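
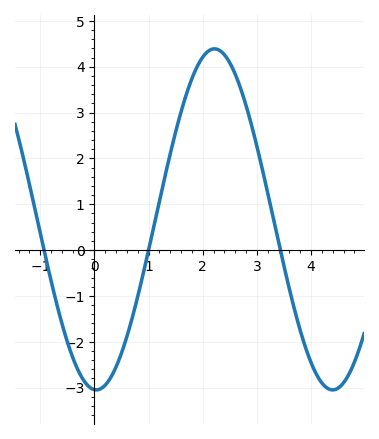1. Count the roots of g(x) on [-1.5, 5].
3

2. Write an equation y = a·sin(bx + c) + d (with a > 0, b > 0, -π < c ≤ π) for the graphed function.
y = 3.72sin(1.4x - 1.6) + 0.67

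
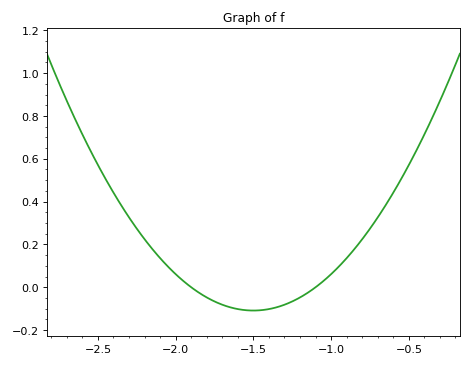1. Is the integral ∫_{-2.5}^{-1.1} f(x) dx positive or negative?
positive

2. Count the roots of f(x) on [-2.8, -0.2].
2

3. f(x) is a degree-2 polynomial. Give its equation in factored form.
y = 0.68(x + 1.9)(x + 1.1)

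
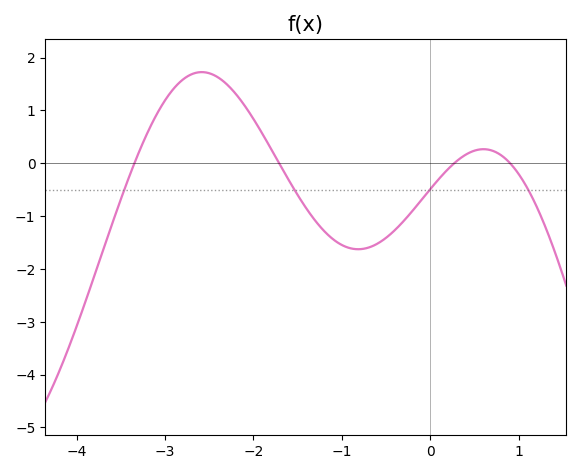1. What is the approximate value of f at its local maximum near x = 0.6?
0.267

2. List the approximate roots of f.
-3.35, -1.71, 0.269, 0.902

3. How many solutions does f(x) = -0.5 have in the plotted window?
4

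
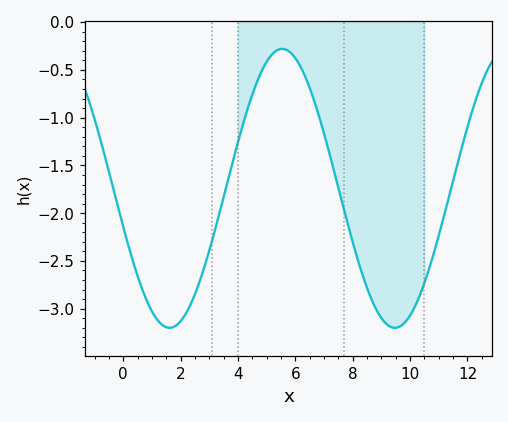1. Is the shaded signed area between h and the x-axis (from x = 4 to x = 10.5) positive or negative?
negative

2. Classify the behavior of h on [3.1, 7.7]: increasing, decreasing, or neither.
neither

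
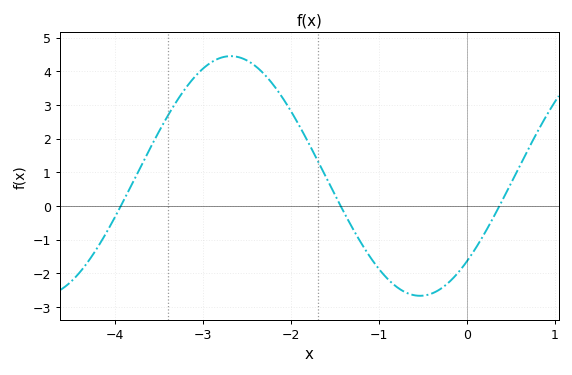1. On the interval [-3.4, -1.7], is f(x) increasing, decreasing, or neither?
neither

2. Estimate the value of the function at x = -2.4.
4.14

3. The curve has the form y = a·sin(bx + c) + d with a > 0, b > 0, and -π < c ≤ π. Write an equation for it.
y = 3.56sin(1.46x - 0.79) + 0.89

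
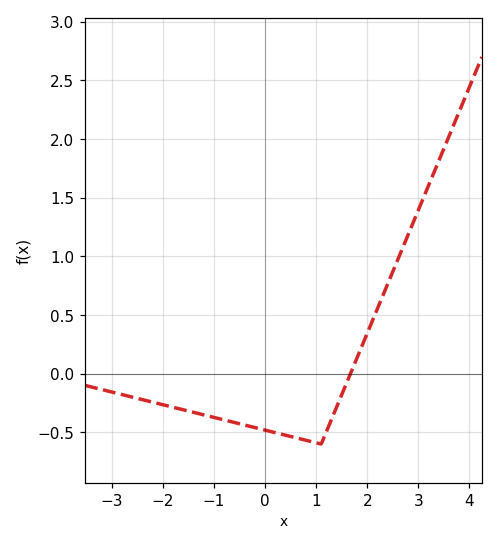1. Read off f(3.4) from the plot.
1.8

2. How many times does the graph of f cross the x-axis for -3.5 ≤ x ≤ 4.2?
1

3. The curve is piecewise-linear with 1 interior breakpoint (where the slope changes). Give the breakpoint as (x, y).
(1.1, -0.6)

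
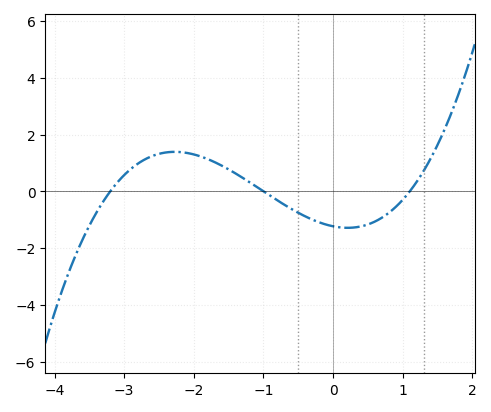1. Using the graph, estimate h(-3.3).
-0.4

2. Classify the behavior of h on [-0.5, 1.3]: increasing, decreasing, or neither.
neither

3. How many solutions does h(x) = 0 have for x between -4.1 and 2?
3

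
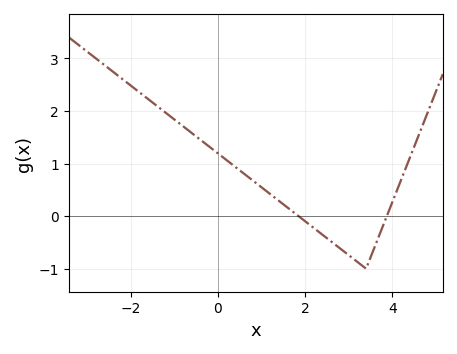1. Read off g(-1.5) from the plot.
2.2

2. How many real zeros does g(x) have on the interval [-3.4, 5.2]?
2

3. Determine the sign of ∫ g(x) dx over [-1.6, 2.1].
positive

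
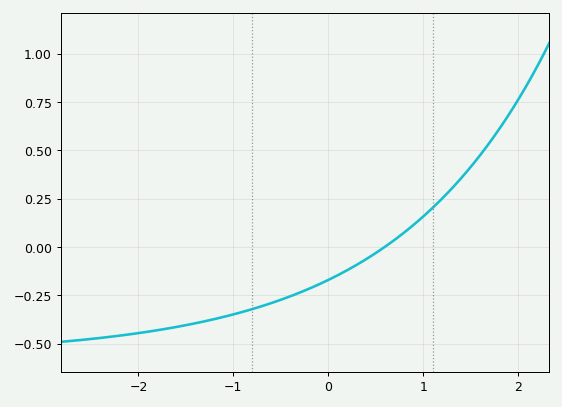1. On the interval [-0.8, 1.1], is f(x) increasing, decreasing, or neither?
increasing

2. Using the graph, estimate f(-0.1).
-0.193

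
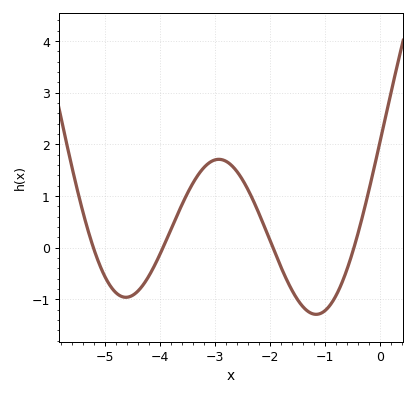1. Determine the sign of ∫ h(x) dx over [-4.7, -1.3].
positive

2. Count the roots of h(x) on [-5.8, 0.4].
4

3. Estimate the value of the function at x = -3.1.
1.65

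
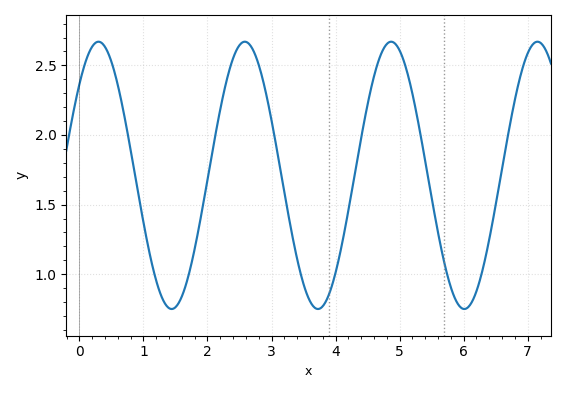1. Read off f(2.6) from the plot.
2.65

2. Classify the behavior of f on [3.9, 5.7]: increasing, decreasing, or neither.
neither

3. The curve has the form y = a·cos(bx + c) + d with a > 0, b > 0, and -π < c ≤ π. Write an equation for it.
y = 0.96cos(2.8x - 0.82) + 1.71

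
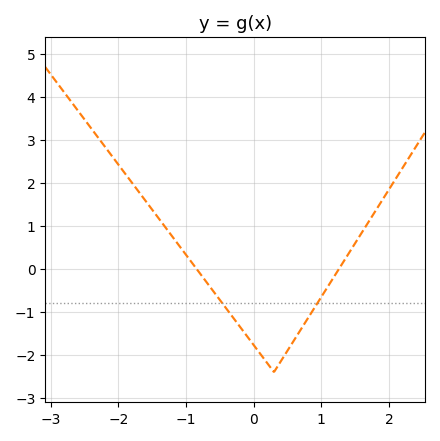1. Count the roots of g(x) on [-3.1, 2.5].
2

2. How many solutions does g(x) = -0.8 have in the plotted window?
2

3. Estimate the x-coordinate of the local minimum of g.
0.3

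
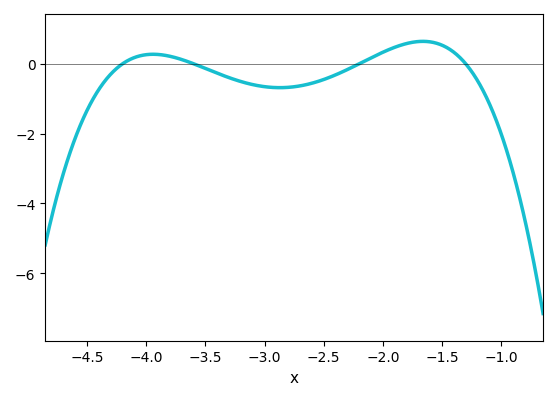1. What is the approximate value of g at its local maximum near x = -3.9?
0.272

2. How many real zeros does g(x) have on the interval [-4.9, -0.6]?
4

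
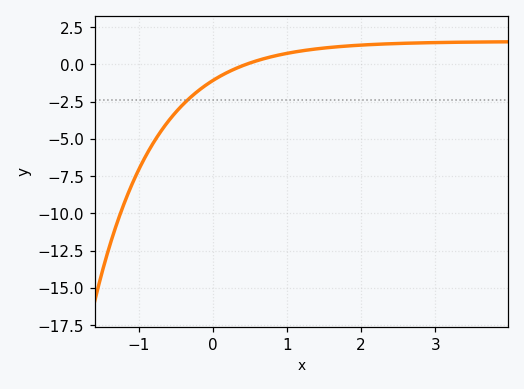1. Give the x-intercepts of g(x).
0.452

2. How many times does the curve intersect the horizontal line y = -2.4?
1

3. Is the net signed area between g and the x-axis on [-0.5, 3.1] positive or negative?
positive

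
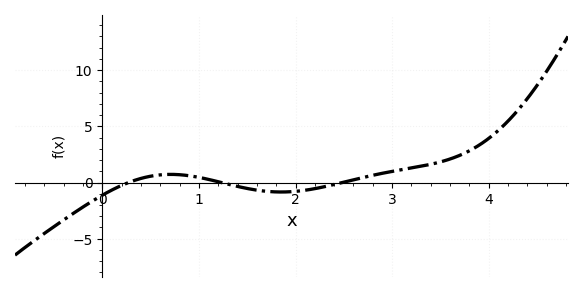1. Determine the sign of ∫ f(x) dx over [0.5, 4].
positive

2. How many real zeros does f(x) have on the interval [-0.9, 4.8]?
3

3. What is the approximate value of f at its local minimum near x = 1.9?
-0.843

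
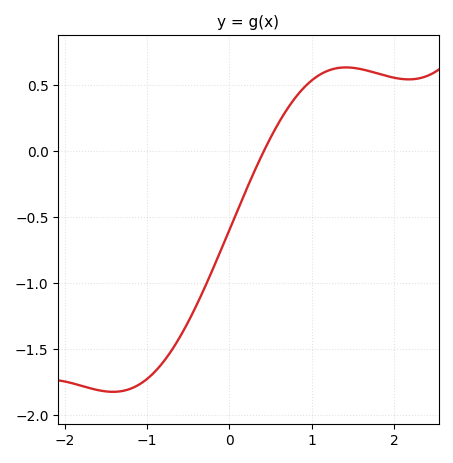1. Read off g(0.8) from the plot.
0.4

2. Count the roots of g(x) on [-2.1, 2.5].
1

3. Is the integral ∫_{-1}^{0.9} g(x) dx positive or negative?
negative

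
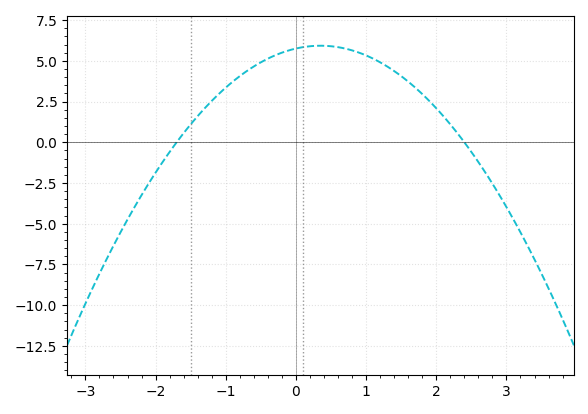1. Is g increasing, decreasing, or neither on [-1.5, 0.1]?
increasing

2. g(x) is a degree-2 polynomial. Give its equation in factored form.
y = -1.41(x + 1.7)(x - 2.4)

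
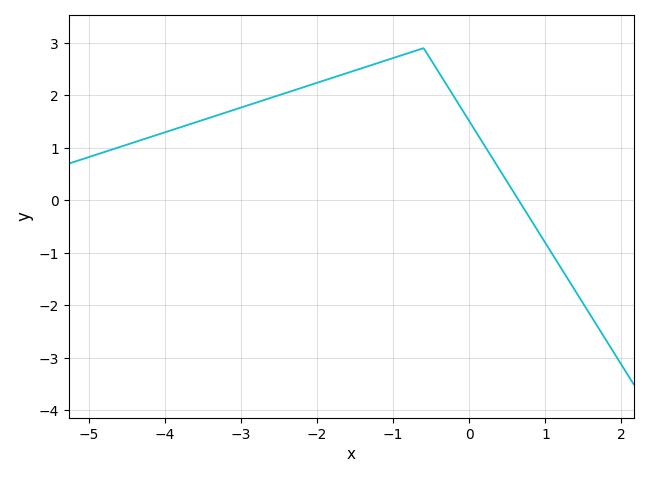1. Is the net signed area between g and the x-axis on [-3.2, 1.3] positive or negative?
positive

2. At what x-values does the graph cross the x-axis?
0.65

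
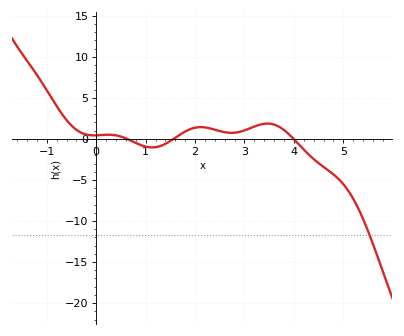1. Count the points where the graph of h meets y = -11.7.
1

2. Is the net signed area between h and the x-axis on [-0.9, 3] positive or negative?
positive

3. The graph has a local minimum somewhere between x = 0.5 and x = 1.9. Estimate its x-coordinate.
1.13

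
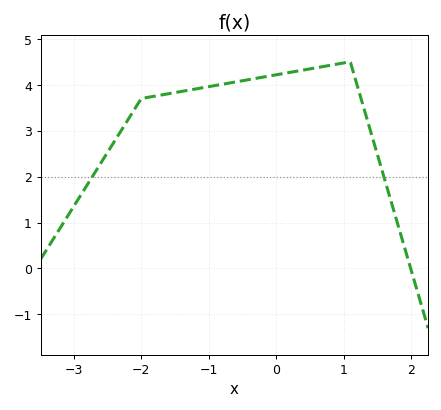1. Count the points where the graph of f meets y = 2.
2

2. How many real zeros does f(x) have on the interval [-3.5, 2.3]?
1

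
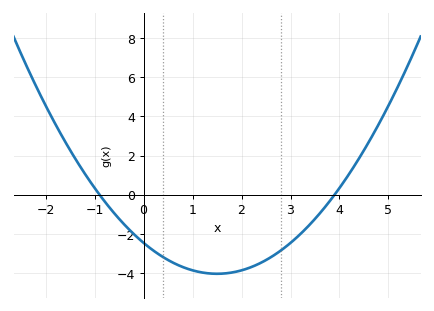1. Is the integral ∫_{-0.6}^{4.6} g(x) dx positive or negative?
negative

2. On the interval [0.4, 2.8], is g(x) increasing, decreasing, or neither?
neither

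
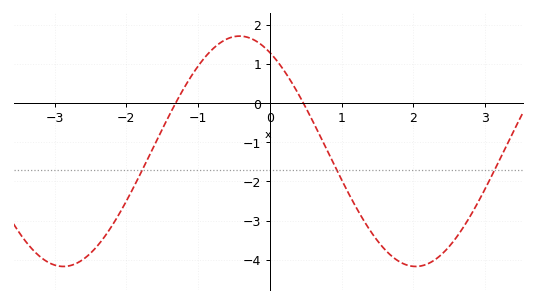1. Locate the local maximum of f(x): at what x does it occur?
-0.4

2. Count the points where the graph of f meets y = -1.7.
3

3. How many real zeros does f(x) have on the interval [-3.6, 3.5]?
2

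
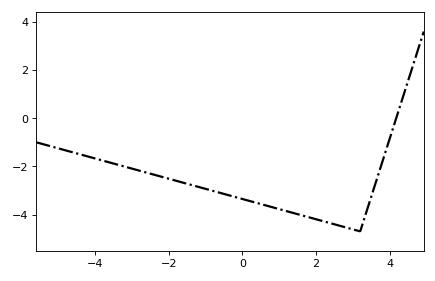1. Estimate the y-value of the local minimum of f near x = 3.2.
-4.7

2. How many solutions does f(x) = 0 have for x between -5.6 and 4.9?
1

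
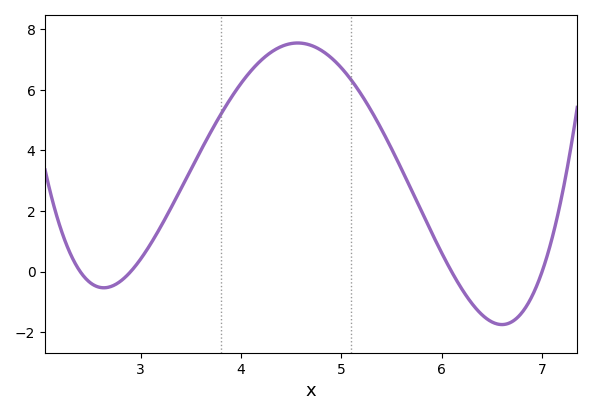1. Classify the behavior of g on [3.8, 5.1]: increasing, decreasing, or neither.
neither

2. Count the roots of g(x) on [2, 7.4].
4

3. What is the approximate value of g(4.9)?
7.06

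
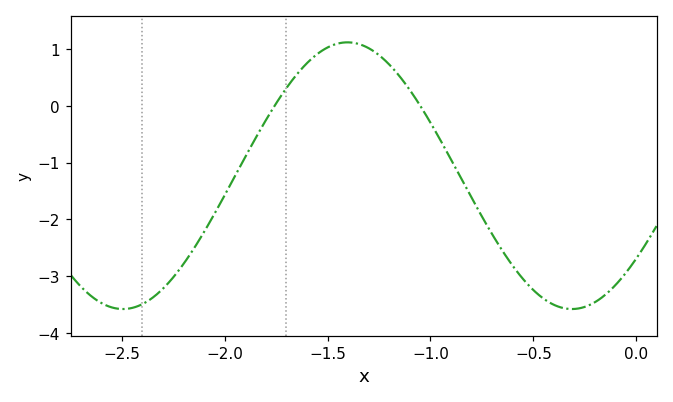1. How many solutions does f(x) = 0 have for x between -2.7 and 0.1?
2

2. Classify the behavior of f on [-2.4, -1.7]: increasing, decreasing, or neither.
increasing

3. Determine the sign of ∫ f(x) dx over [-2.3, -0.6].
negative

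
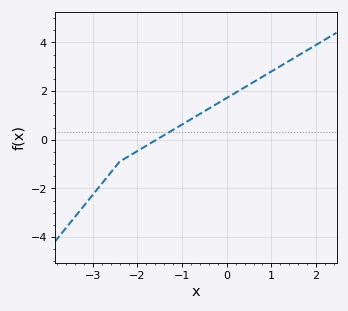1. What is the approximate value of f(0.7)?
2.4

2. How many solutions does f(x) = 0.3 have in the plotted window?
1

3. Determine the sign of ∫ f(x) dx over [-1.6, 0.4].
positive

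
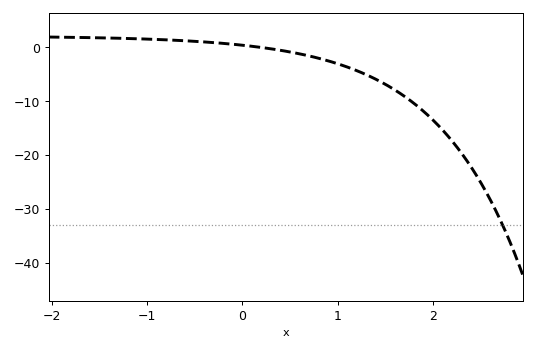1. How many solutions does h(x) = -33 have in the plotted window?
1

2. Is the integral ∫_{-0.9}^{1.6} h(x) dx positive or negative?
negative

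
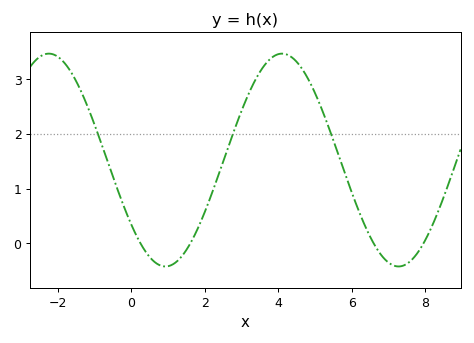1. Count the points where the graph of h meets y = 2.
3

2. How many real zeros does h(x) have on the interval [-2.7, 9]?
4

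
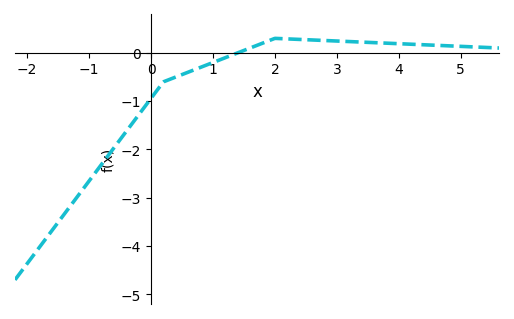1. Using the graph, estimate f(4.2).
0.2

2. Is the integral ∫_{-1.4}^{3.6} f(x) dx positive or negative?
negative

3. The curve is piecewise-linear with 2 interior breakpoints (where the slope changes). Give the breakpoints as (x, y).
(0.2, -0.6); (2, 0.3)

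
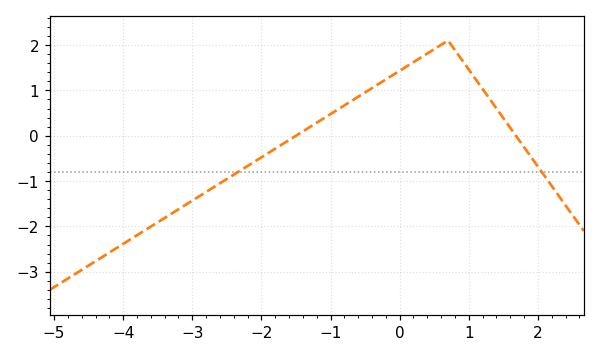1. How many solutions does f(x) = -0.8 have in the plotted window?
2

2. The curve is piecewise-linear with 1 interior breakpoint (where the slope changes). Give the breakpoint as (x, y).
(0.7, 2.1)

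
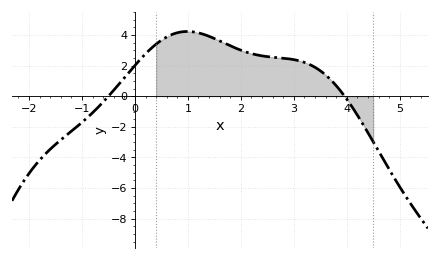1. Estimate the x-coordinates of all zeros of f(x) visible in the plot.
-0.6, 4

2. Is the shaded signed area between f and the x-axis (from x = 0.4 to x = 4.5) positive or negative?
positive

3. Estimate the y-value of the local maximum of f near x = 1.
4.2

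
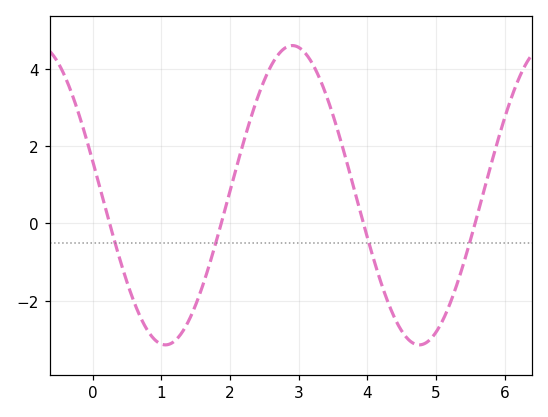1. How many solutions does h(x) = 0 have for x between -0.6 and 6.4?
4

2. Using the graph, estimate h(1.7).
-1.07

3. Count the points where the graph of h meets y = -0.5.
4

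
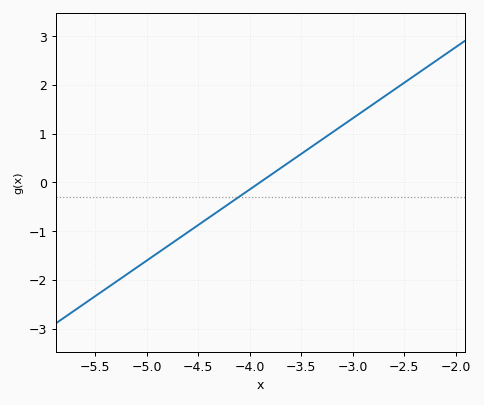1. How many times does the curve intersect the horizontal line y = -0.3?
1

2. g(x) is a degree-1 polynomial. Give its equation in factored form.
y = 1.46(x + 3.9)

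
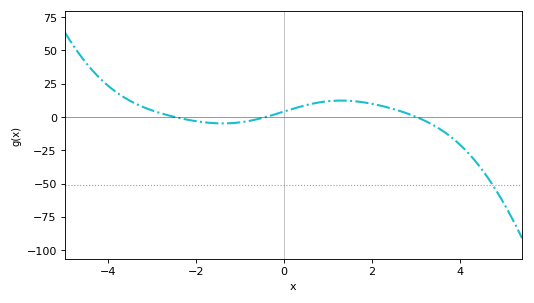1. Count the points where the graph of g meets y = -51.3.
1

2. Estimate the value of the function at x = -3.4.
10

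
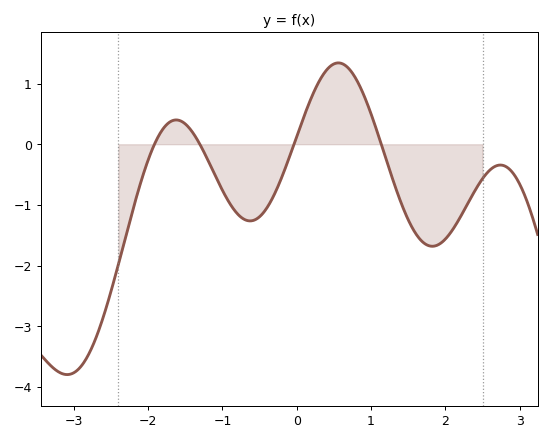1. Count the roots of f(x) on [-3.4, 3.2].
4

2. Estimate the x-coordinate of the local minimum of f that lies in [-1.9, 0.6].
-0.6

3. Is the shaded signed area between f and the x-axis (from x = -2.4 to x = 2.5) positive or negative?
negative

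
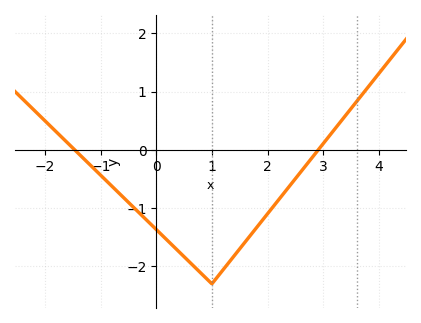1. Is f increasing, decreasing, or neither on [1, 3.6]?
increasing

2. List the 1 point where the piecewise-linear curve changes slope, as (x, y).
(1, -2.3)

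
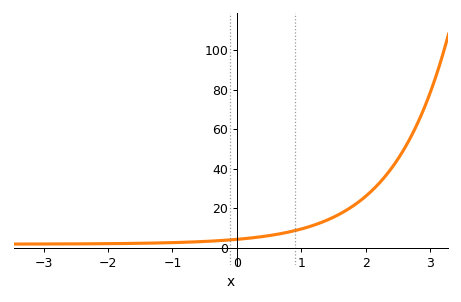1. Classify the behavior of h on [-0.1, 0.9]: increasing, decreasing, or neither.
increasing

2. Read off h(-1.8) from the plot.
2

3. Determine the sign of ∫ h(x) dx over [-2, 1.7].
positive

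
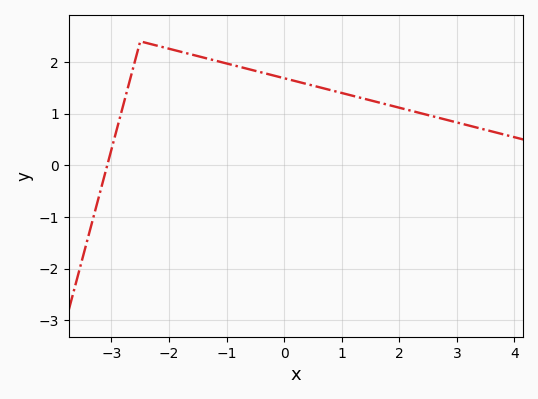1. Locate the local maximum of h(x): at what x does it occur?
-2.5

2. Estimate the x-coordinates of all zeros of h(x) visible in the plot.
-3.07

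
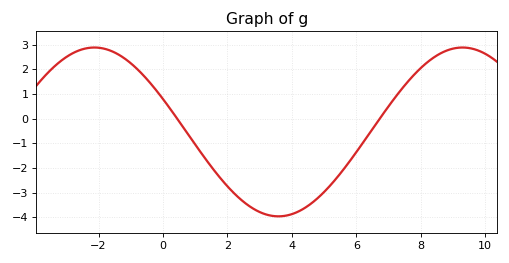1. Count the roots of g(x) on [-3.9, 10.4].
2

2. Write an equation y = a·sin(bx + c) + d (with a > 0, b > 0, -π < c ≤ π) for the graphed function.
y = 3.42sin(0.55x + 2.74) - 0.54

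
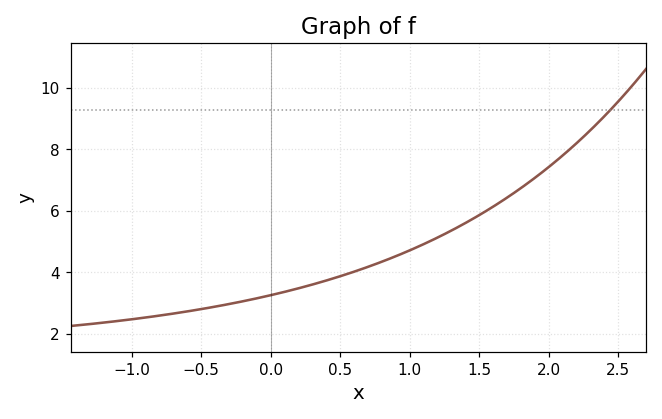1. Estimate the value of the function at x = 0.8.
4.34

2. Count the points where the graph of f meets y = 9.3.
1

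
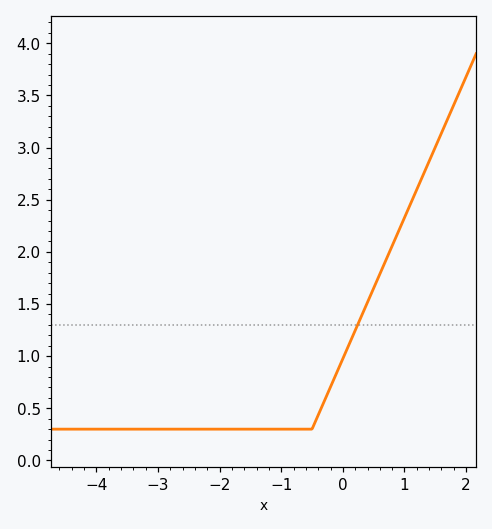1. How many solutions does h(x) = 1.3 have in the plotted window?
1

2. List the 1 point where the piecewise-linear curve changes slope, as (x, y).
(-0.5, 0.3)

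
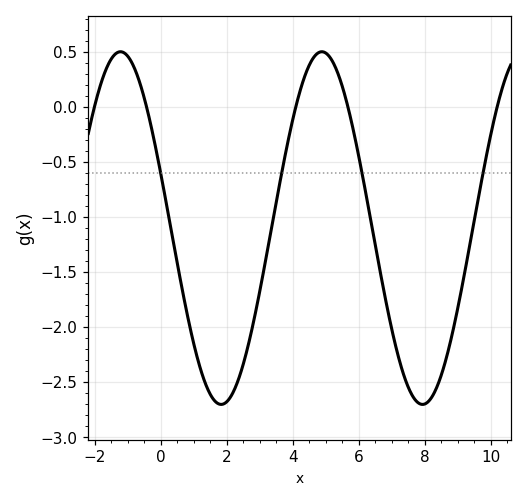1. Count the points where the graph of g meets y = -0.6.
4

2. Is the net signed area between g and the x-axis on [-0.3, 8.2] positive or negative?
negative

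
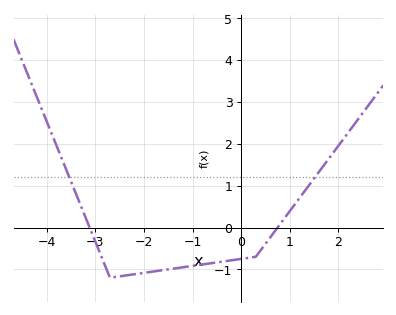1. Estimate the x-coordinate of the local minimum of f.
-2.7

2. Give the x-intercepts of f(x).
-3.12, 0.748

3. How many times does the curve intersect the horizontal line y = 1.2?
2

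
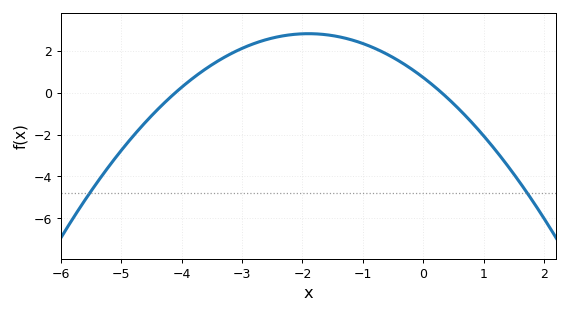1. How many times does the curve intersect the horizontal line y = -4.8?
2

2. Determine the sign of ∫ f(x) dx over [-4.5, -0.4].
positive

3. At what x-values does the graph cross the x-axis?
-4, 0.2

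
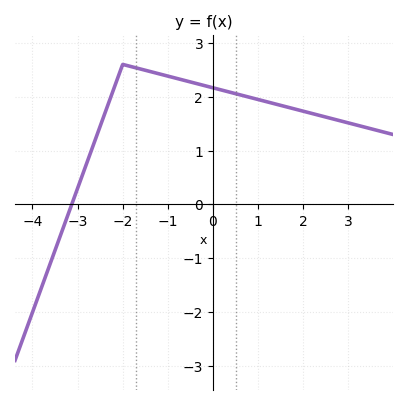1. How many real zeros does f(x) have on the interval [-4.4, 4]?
1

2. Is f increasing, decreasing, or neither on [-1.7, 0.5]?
decreasing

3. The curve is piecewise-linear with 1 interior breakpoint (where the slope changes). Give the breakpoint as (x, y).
(-2, 2.6)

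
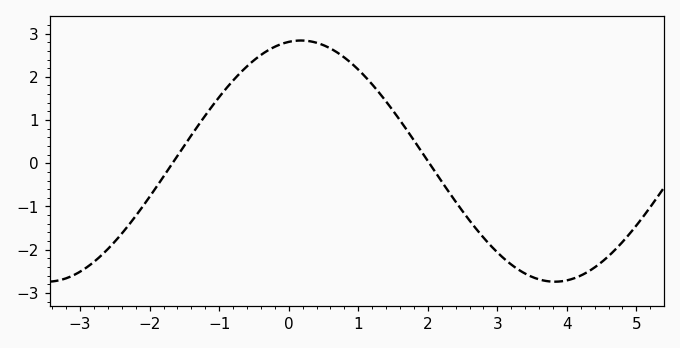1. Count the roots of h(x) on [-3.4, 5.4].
2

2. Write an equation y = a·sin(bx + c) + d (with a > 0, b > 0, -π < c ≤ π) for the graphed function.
y = 2.79sin(0.86x + 1.42) + 0.05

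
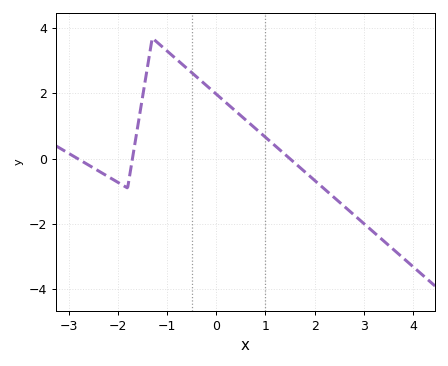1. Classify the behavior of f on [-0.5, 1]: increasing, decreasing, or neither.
decreasing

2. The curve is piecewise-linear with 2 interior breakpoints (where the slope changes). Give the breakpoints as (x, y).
(-1.8, -0.9); (-1.3, 3.7)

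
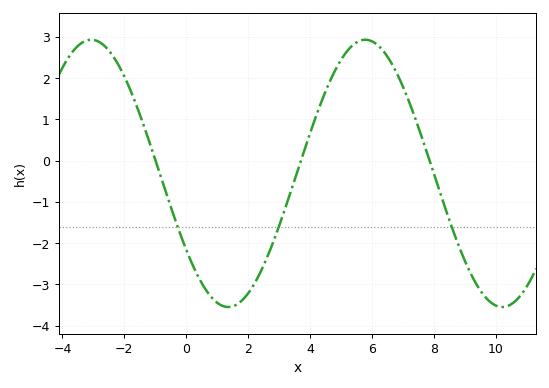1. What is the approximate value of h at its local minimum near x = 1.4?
-3.5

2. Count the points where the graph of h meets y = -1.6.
3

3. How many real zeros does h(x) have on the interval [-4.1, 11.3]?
3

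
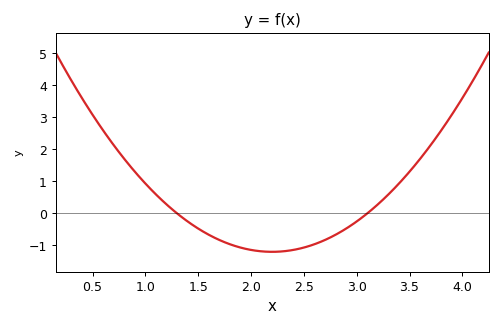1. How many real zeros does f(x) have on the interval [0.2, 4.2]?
2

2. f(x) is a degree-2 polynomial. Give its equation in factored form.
y = 1.48(x - 1.3)(x - 3.1)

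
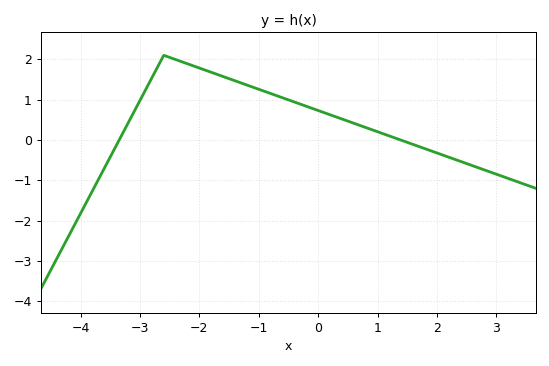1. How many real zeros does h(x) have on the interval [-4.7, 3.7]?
2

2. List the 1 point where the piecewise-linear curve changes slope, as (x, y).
(-2.6, 2.1)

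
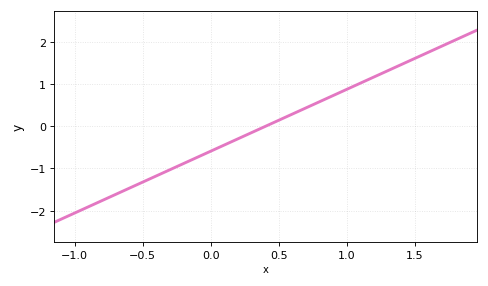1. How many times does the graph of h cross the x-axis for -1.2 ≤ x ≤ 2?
1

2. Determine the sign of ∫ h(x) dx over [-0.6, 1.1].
negative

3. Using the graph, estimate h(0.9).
0.735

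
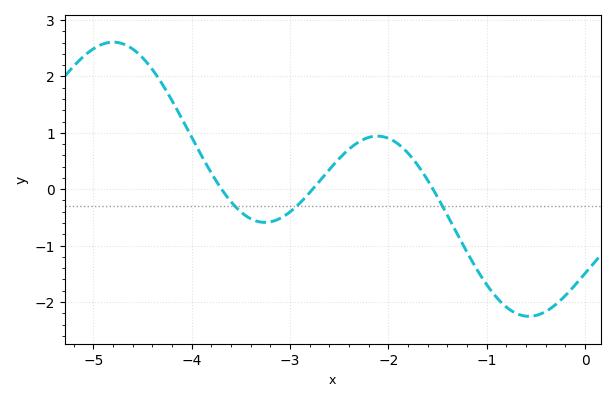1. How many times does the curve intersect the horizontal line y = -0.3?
3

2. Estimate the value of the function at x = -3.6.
-0.224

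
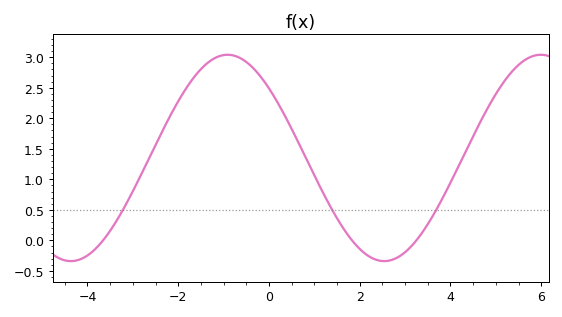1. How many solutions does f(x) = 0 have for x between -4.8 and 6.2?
3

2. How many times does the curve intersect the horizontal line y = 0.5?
3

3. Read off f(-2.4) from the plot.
1.7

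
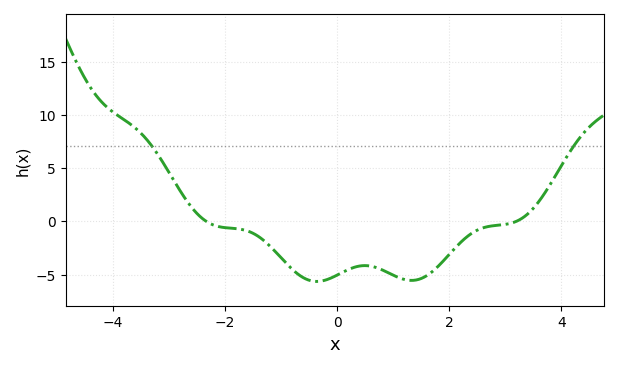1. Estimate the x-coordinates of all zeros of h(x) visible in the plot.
-2.33, 3.19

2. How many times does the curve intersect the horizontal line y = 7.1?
2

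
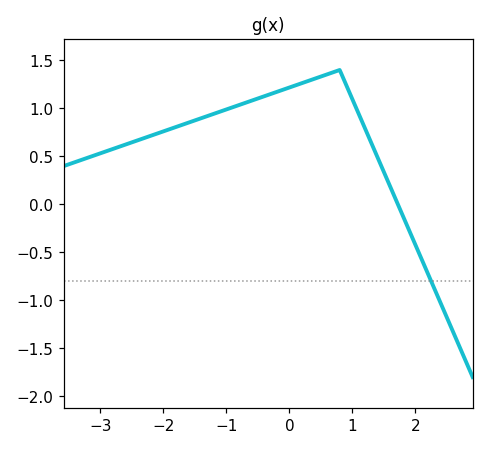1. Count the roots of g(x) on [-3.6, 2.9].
1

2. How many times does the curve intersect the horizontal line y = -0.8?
1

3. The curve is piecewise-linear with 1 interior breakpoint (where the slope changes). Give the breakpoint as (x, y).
(0.8, 1.4)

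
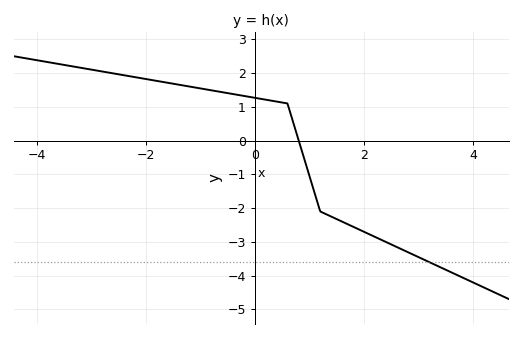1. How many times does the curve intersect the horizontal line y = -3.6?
1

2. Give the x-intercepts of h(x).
0.806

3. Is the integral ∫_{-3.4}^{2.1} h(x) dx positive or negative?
positive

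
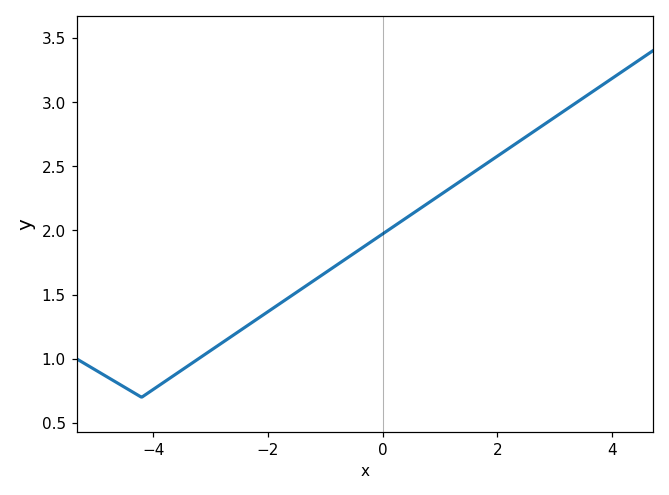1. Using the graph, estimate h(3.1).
2.91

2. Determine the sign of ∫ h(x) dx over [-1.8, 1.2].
positive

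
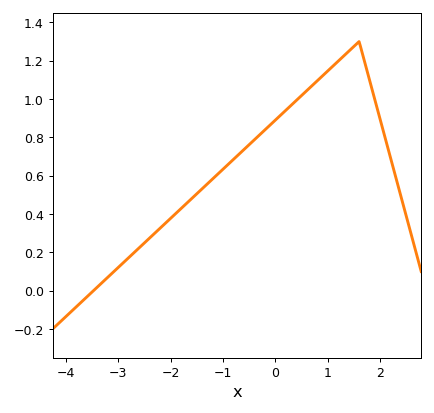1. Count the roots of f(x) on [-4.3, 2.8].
1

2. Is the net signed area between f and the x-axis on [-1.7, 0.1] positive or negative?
positive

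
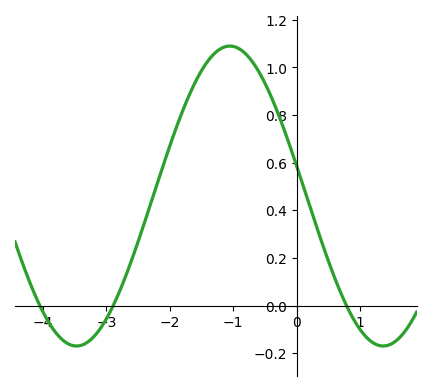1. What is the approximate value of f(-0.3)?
0.82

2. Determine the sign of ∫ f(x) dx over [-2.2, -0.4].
positive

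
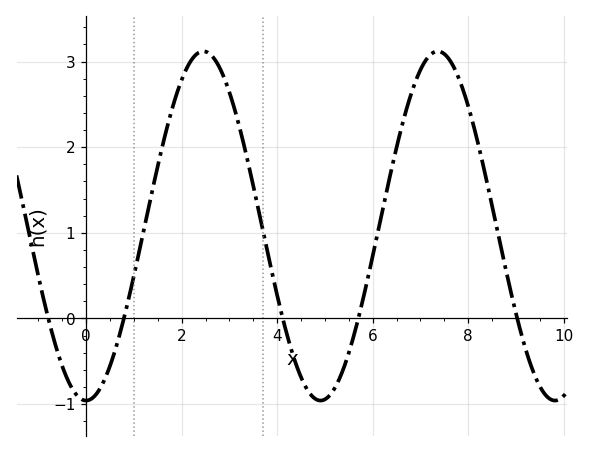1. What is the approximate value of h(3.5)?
1.55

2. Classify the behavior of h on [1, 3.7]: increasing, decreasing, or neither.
neither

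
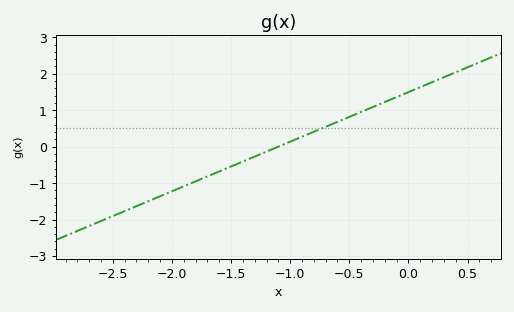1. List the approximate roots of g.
-1.1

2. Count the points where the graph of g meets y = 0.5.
1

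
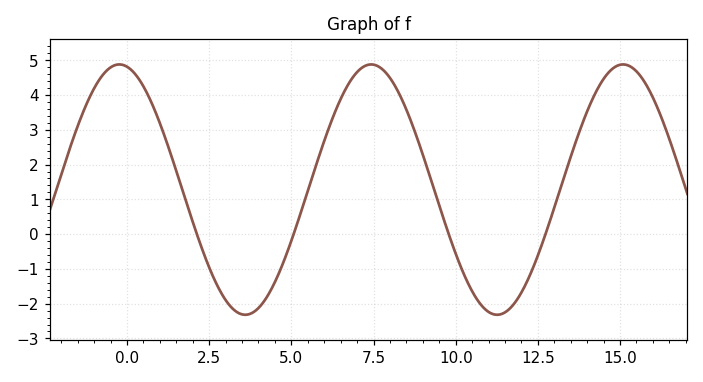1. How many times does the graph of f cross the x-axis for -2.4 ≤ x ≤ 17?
4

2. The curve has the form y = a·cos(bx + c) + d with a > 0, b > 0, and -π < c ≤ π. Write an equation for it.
y = 3.6cos(0.82x + 0.192) + 1.28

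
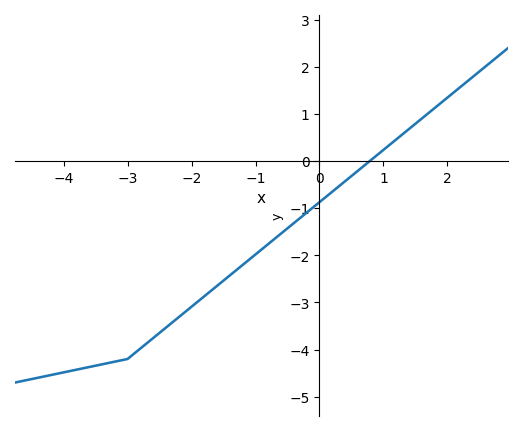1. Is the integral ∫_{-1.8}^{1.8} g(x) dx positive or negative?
negative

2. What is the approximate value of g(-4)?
-4.5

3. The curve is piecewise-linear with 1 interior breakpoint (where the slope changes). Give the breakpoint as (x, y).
(-3, -4.2)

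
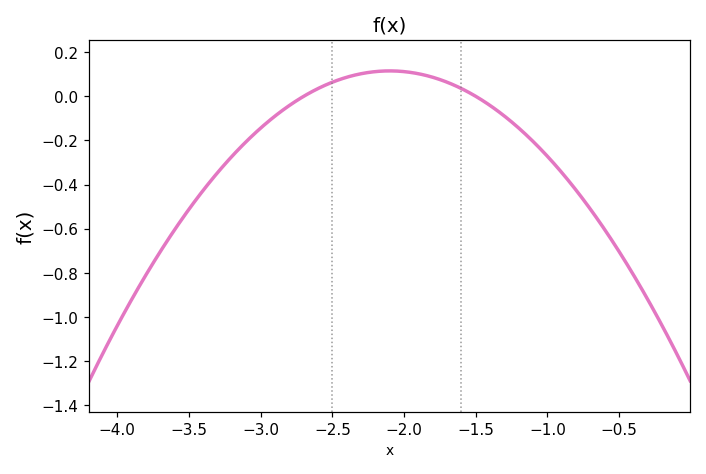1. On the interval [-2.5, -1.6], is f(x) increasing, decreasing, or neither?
neither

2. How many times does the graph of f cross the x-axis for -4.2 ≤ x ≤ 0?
2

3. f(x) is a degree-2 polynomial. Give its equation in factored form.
y = -0.32(x + 2.7)(x + 1.5)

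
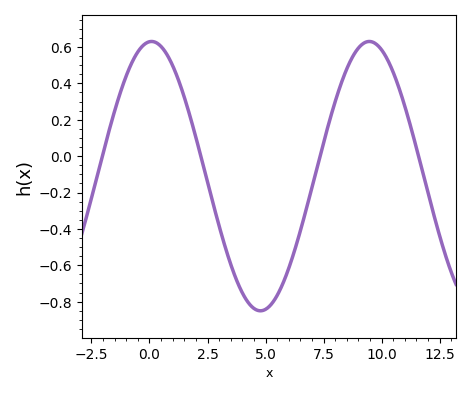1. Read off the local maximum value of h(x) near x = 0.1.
0.63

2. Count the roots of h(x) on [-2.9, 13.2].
4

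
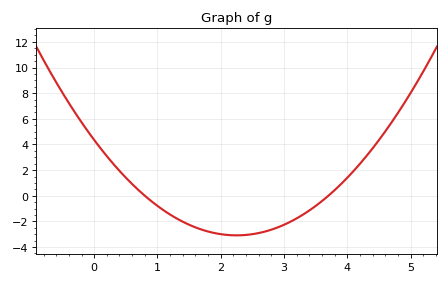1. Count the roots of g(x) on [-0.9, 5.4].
2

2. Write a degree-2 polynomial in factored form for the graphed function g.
y = 1.47(x - 0.8)(x - 3.7)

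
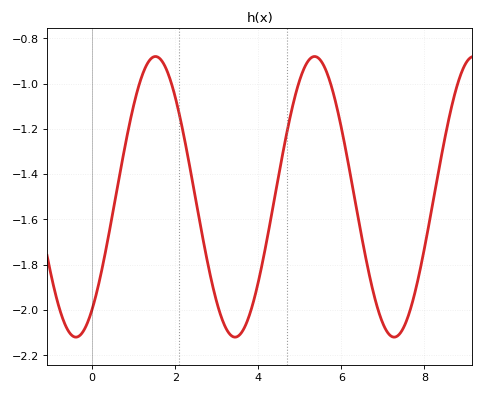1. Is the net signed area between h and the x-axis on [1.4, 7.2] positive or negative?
negative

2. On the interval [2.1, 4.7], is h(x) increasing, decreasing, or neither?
neither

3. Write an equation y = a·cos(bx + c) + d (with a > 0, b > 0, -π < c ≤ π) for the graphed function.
y = 0.62cos(1.6x - 2.5) - 1.5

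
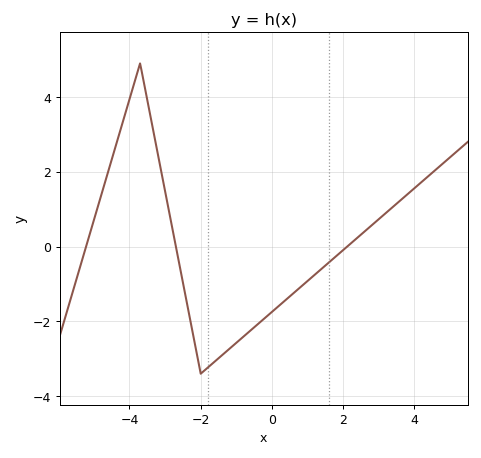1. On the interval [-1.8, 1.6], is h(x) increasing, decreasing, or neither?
increasing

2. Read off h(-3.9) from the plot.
4.2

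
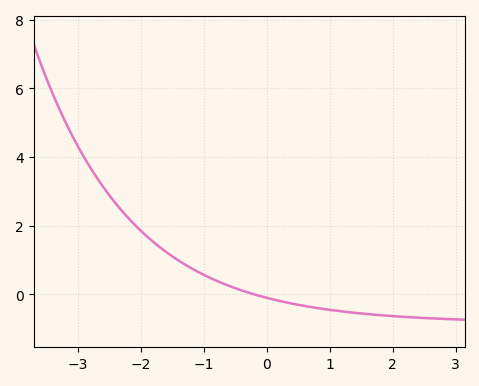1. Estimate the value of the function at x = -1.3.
0.8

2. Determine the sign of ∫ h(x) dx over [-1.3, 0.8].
positive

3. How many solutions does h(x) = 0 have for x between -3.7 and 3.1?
1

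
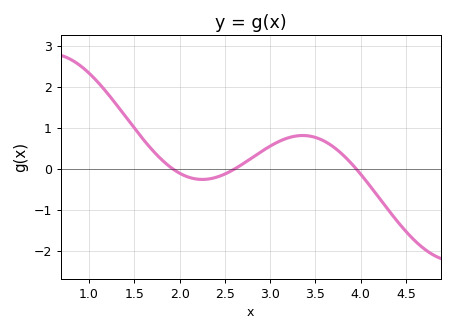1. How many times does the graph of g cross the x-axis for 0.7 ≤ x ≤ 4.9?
3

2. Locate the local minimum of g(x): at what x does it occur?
2.3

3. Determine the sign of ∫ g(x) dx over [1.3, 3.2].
positive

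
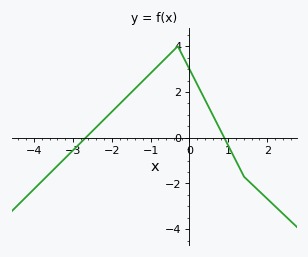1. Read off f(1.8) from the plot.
-2.35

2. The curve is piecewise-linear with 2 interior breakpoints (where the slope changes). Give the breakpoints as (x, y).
(-0.3, 4); (1.4, -1.7)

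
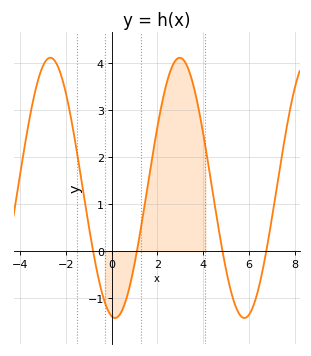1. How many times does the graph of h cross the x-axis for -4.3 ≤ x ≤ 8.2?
4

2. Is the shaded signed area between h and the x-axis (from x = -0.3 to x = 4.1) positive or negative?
positive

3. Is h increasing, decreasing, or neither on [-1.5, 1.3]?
neither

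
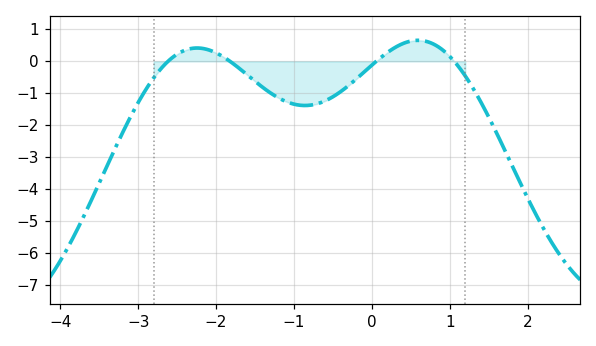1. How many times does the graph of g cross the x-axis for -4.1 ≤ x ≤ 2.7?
4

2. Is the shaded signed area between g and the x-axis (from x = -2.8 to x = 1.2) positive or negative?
negative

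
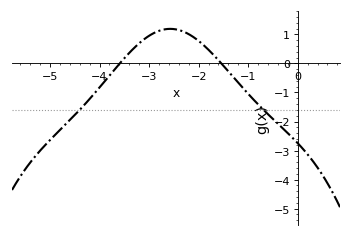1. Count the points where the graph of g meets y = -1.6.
2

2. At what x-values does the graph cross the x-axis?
-3.59, -1.54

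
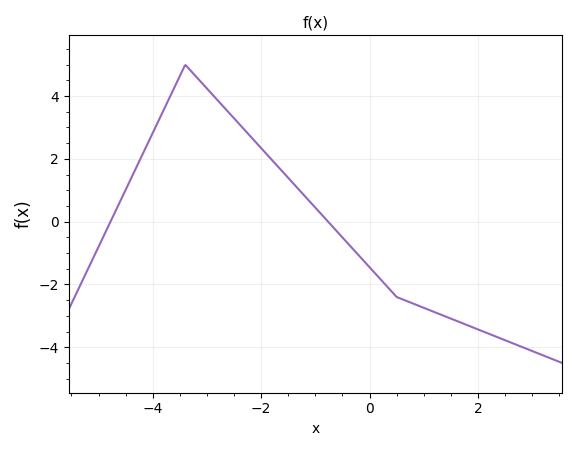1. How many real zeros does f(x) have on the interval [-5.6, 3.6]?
2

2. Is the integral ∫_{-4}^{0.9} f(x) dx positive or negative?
positive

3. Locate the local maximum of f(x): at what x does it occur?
-3.4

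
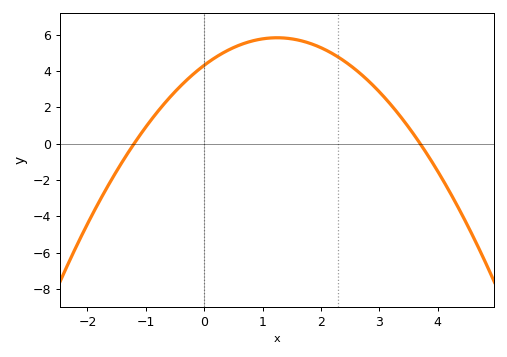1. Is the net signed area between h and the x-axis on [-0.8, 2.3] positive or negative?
positive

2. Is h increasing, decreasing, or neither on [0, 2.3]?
neither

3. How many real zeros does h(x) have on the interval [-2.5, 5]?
2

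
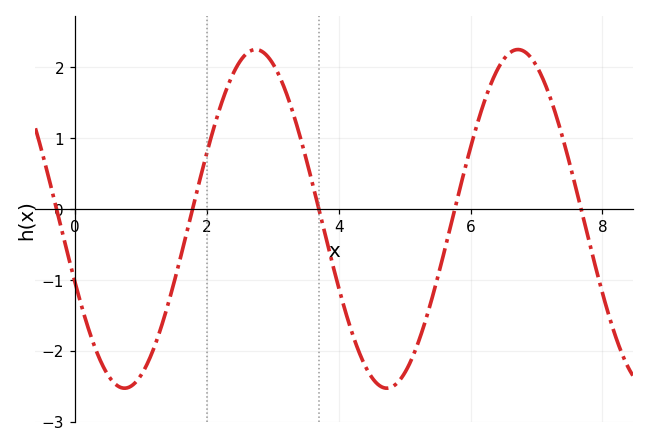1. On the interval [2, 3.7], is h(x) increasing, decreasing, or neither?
neither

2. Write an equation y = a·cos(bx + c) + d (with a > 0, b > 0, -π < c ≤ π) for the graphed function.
y = 2.39cos(1.6x + 2) - 0.14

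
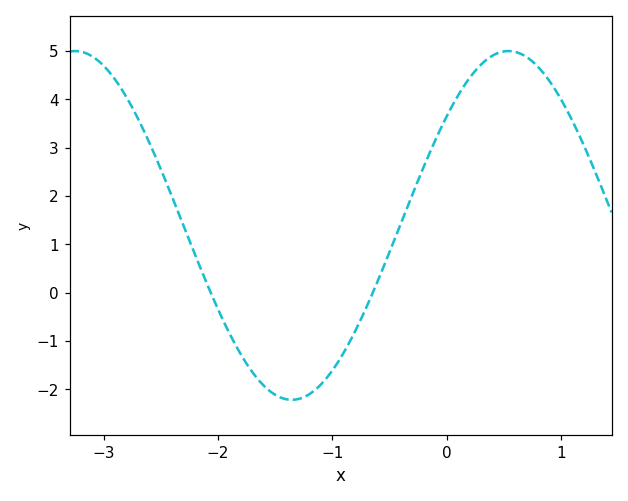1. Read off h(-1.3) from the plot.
-2.2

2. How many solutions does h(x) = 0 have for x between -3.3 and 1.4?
2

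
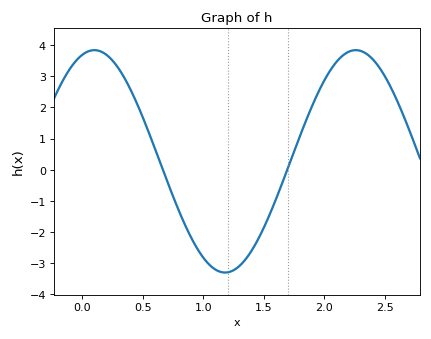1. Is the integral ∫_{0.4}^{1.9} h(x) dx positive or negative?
negative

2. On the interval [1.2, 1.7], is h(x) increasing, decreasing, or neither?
increasing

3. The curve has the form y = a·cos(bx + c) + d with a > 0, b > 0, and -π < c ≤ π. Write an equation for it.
y = 3.57cos(2.9x - 0.29) + 0.27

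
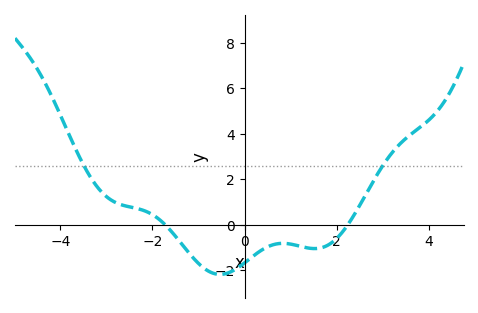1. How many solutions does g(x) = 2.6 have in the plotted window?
2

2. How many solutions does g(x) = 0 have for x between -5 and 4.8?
2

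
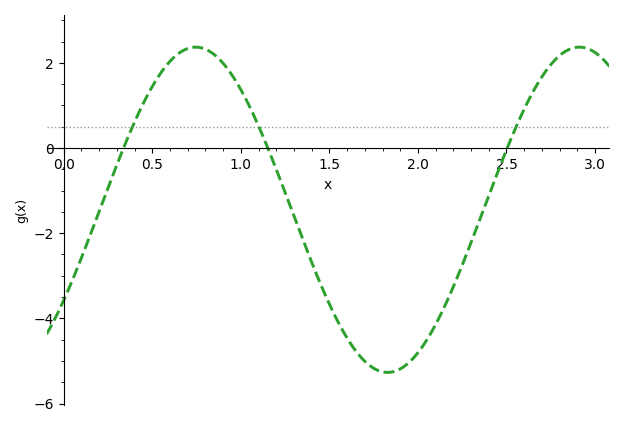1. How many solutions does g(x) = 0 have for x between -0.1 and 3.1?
3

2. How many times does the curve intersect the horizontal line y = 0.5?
3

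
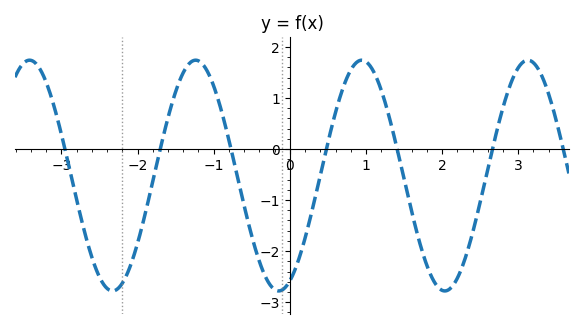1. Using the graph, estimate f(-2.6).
-2.12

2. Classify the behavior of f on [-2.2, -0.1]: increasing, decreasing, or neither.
neither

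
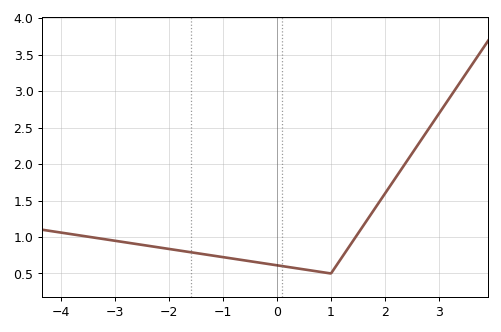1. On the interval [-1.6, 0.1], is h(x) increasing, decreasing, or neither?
decreasing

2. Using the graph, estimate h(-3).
0.95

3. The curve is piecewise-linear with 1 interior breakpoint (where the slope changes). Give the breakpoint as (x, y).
(1, 0.5)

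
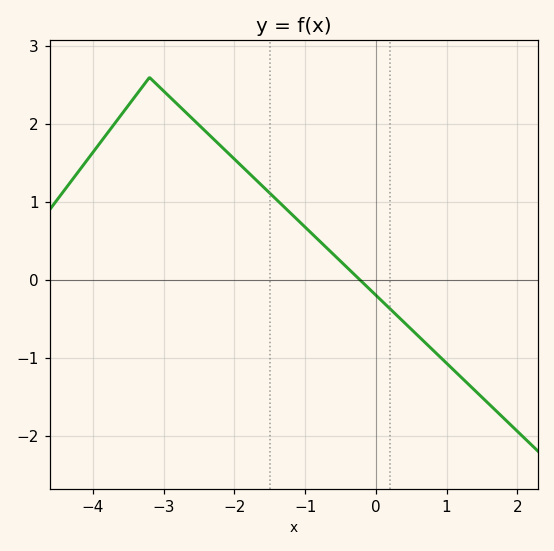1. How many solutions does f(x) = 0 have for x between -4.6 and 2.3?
1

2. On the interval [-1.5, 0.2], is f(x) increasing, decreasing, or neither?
decreasing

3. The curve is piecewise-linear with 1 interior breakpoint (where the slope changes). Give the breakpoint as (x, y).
(-3.2, 2.6)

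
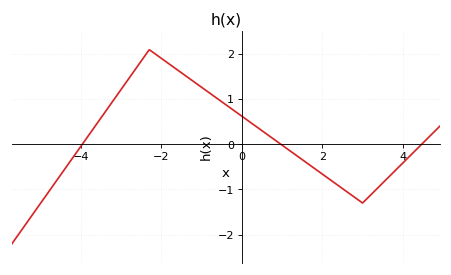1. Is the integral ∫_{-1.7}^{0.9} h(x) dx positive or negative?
positive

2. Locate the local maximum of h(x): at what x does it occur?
-2.2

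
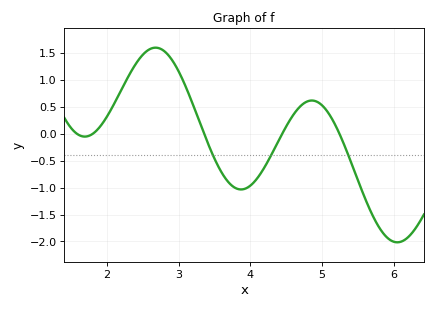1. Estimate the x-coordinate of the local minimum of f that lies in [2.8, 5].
3.9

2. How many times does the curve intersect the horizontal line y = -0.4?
3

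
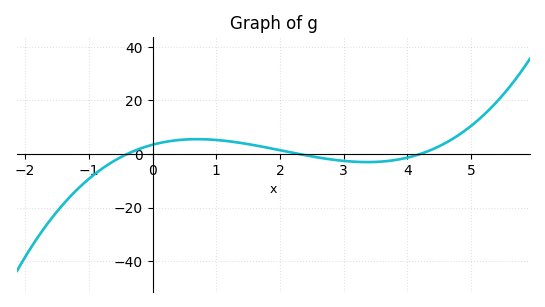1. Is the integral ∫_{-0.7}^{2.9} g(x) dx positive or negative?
positive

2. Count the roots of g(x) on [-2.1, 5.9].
3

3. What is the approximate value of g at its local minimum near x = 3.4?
-3.01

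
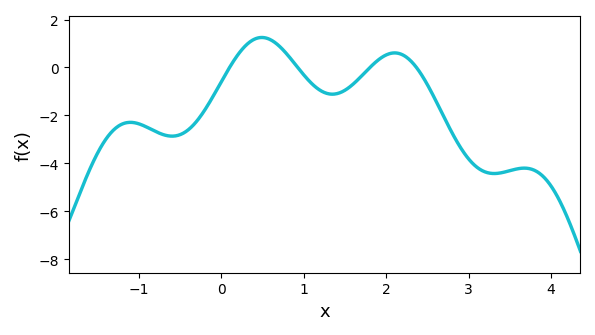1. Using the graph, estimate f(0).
-0.6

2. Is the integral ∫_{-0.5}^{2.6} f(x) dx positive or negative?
negative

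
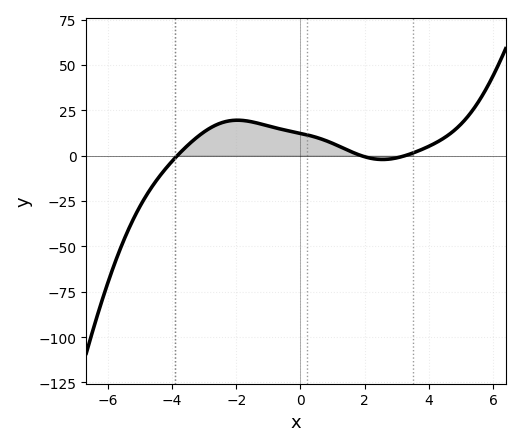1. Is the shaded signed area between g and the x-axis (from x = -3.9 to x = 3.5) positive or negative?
positive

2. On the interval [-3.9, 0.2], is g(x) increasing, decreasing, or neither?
neither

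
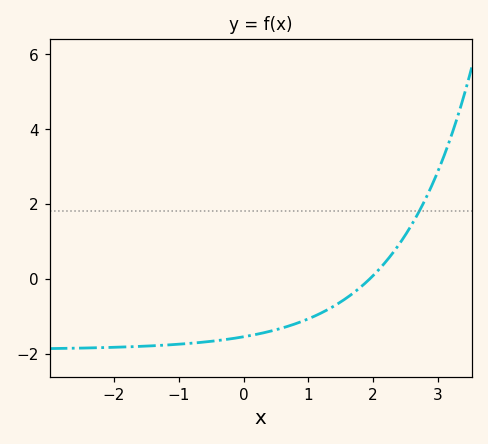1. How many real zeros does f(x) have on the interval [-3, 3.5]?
1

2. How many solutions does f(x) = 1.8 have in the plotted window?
1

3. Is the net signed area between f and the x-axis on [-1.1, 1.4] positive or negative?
negative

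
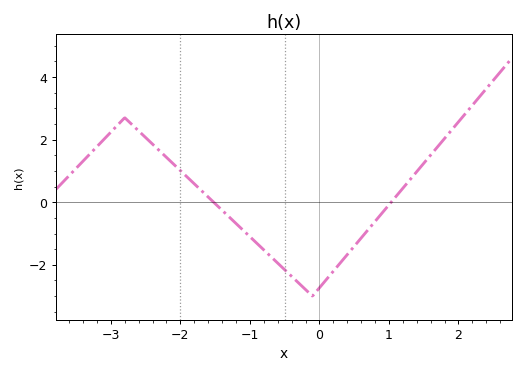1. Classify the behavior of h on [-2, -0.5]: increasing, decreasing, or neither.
decreasing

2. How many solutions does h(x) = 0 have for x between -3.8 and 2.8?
2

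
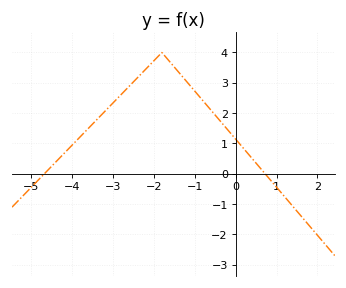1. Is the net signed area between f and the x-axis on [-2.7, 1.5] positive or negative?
positive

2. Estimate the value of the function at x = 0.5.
0.352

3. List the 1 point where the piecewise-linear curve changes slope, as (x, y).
(-1.8, 4)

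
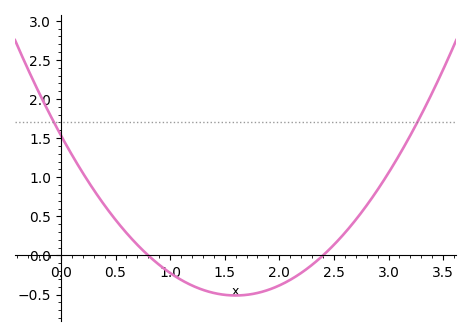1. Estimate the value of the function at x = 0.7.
0.15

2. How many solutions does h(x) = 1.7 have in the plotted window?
2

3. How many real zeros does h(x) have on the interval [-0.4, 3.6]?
2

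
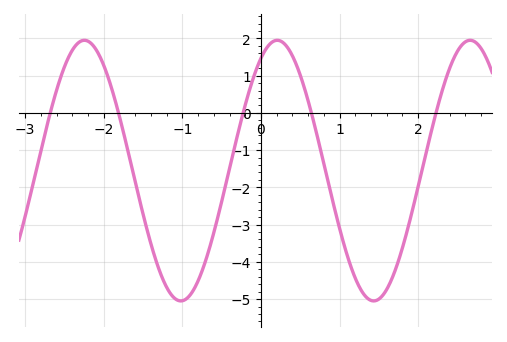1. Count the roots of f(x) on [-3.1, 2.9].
5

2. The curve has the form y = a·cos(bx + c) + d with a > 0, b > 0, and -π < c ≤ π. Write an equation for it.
y = 3.5cos(2.56x - 0.532) - 1.55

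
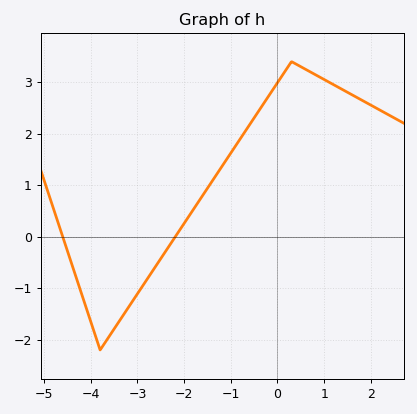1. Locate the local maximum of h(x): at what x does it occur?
0.299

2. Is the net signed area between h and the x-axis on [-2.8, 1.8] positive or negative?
positive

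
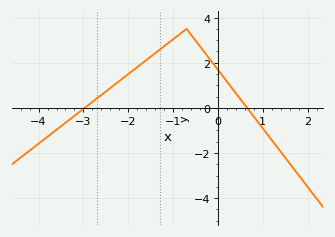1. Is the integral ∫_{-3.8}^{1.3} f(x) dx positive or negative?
positive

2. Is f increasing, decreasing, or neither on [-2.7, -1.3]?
increasing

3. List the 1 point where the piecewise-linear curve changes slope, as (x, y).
(-0.7, 3.5)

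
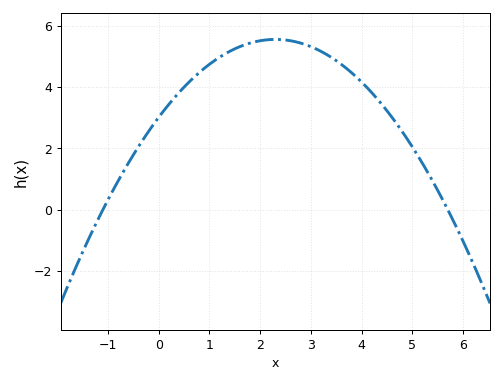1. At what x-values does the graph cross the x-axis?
-1.2, 5.8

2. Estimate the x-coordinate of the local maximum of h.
2.2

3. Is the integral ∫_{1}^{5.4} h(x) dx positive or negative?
positive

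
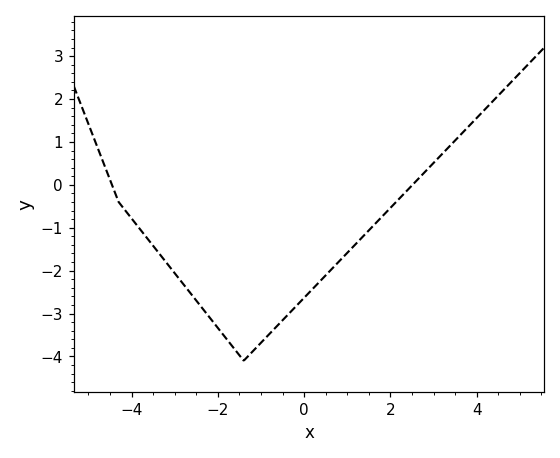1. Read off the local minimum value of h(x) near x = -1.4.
-4.1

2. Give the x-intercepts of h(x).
-4.4, 2.6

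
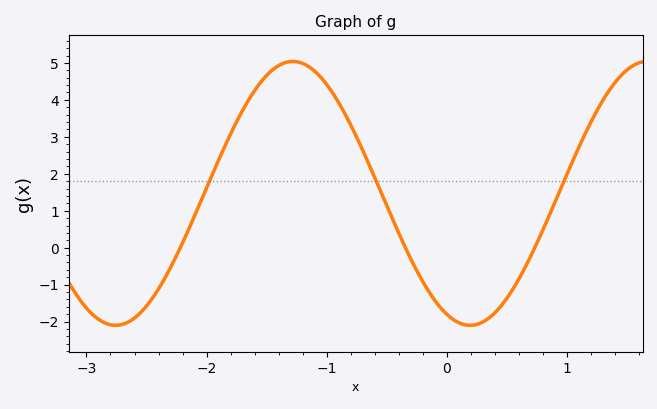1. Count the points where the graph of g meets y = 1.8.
3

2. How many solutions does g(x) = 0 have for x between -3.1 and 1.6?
3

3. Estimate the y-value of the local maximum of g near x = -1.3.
5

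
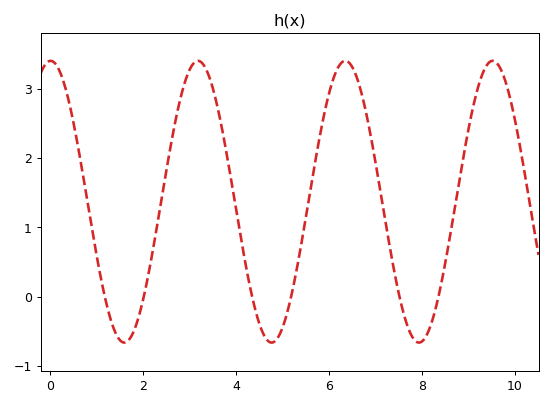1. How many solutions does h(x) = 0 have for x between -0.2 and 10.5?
6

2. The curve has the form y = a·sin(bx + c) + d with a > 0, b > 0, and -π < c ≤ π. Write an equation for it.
y = 2.03sin(2x + 1.6) + 1.37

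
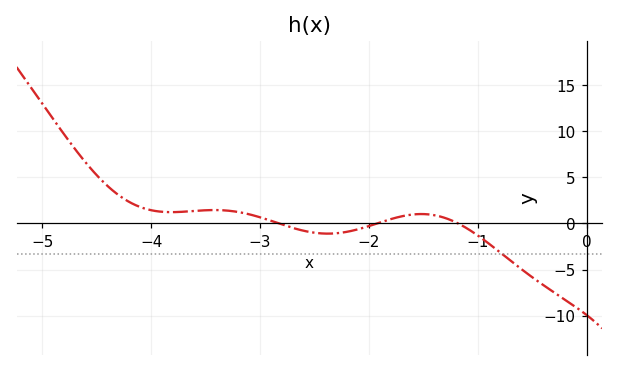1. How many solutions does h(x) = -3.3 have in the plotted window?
1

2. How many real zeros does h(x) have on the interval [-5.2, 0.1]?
3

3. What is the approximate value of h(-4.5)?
5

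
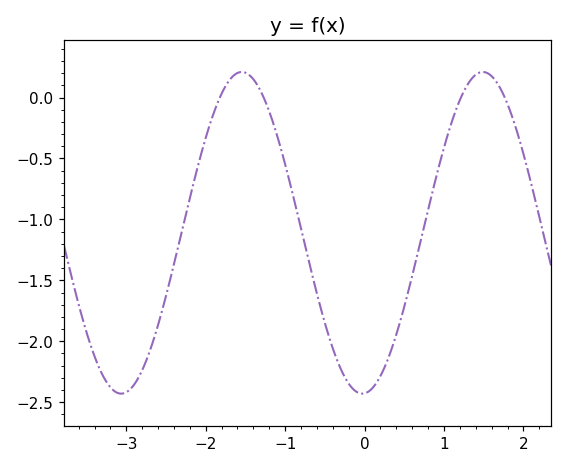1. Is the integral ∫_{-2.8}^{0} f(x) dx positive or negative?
negative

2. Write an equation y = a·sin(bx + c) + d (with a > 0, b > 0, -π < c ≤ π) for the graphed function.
y = 1.32sin(2.1x - 1.5) - 1.11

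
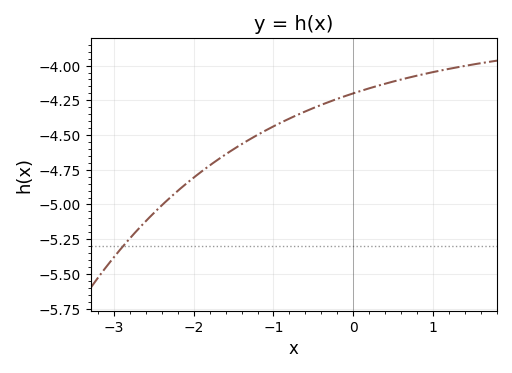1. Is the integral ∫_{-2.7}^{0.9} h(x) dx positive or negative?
negative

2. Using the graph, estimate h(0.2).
-4.16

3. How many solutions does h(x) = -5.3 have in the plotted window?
1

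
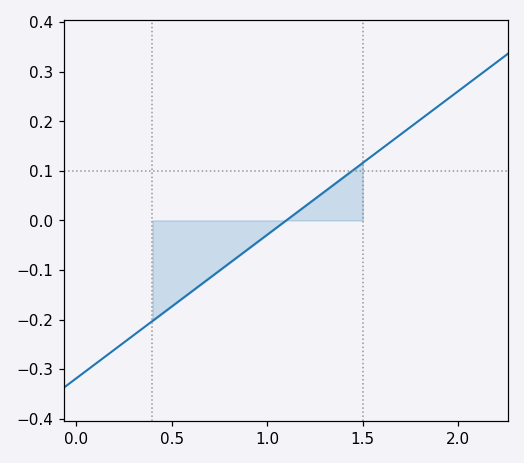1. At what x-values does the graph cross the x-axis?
1.1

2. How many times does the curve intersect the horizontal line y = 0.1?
1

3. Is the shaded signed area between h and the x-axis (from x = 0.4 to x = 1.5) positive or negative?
negative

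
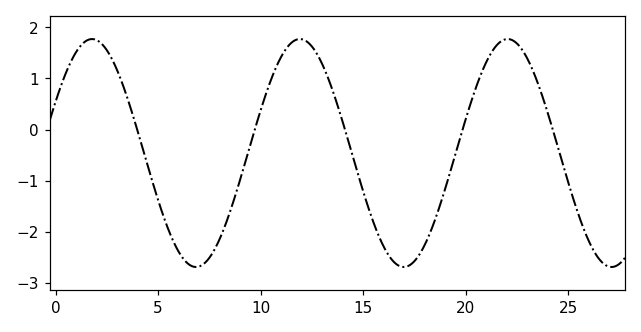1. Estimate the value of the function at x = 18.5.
-1.77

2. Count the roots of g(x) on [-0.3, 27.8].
5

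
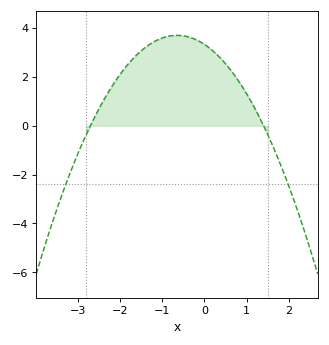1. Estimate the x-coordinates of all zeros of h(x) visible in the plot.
-2.7, 1.4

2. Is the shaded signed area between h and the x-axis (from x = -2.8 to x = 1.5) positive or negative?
positive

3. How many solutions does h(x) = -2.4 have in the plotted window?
2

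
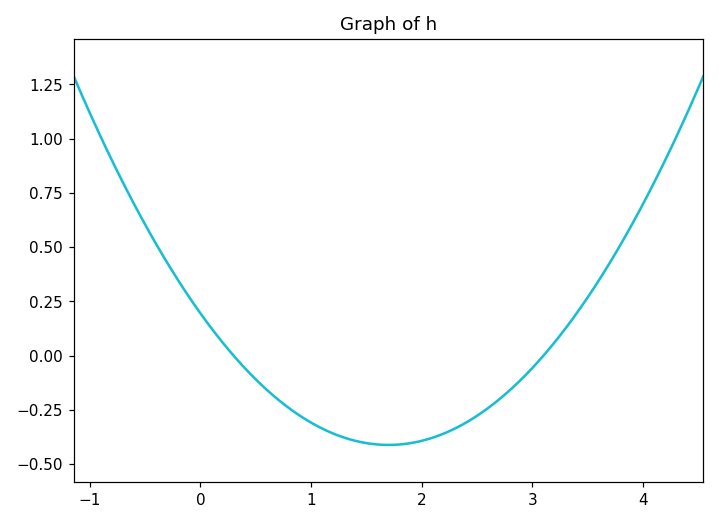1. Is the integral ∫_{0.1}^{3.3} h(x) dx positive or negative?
negative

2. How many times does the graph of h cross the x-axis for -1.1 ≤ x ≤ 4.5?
2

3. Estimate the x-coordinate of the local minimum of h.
1.7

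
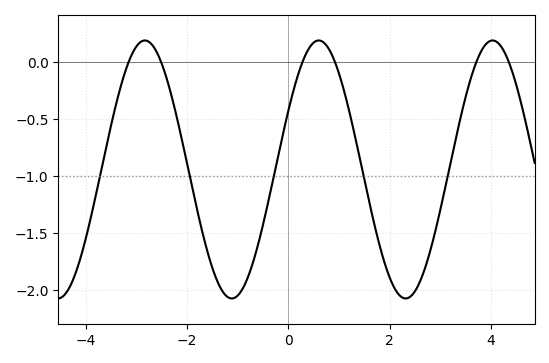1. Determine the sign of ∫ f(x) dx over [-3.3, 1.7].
negative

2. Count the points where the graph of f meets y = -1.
5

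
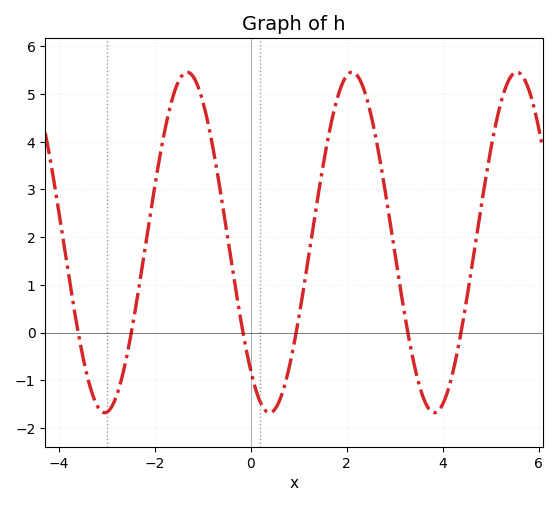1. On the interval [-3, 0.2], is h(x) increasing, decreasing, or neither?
neither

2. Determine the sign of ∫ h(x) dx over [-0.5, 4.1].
positive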